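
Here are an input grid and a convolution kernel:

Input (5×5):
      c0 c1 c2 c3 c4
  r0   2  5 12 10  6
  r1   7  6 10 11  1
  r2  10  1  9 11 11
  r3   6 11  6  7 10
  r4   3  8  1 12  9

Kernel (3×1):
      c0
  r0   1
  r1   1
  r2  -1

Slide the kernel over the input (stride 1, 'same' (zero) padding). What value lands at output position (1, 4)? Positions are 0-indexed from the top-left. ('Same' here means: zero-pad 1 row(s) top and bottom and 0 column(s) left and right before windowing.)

-4

The receptive field on the zero-padded input at this output position is [6 / 1 / 11]. Elementwise product with the kernel and sum: 6·1 + 1·1 + 11·-1.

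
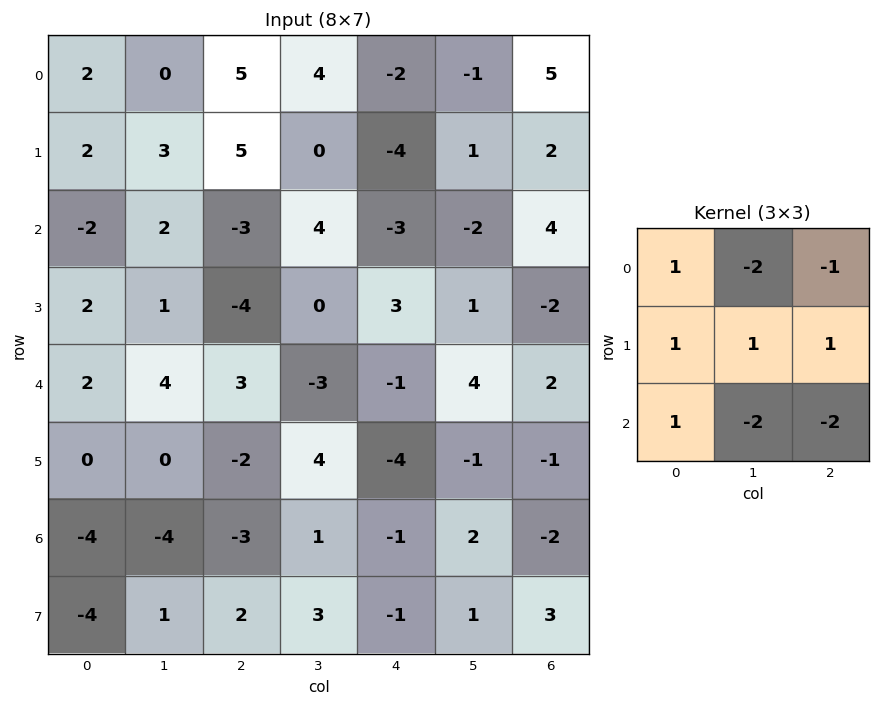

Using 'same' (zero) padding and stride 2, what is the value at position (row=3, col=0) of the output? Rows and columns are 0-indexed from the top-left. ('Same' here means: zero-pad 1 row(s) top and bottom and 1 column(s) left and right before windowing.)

-2

The receptive field on the zero-padded input at this output position is [0 0 0 / 0 -4 -4 / 0 -4 1]. Elementwise product with the kernel and sum: 0·1 + 0·-2 + 0·-1 + 0·1 + -4·1 + -4·1 + 0·1 + -4·-2 + 1·-2.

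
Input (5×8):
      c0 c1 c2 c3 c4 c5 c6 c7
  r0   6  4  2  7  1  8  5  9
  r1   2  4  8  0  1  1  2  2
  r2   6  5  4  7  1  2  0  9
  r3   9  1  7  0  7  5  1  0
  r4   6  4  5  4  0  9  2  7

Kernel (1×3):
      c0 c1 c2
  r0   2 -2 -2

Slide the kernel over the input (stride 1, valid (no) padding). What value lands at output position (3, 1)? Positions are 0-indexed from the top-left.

-12

The receptive field on the input at this output position is [1 7 0]. Elementwise product with the kernel and sum: 1·2 + 7·-2 + 0·-2.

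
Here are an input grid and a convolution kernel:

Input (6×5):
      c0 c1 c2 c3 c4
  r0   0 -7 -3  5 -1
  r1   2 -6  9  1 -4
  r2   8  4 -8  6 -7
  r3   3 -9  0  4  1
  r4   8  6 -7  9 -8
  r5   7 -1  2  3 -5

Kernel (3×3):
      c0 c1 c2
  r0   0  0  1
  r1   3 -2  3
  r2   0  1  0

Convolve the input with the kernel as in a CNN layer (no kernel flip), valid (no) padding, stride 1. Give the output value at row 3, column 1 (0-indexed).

65

The receptive field on the input at this output position is [-9 0 4 / 6 -7 9 / -1 2 3]. Elementwise product with the kernel and sum: 4·1 + 6·3 + -7·-2 + 9·3 + 2·1.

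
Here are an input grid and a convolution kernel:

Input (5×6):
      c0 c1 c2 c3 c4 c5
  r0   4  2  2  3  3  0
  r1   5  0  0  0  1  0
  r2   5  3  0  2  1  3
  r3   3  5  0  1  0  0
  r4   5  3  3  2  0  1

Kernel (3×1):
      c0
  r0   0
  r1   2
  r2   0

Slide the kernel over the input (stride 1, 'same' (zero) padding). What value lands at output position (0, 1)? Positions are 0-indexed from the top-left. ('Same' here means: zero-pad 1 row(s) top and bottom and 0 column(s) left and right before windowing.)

The receptive field on the zero-padded input at this output position is [0 / 2 / 0]. Elementwise product with the kernel and sum: 2·2.

4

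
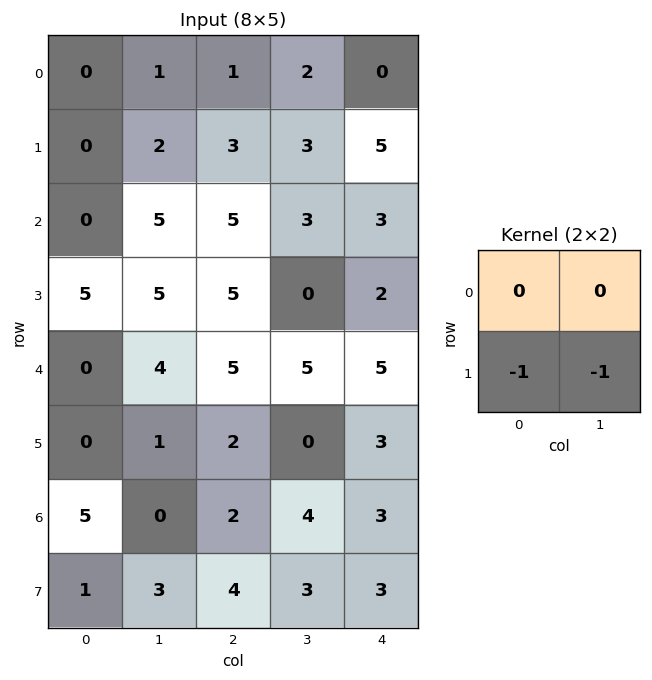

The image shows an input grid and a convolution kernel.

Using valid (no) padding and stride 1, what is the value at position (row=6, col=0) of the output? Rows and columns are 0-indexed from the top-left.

The receptive field on the input at this output position is [5 0 / 1 3]. Elementwise product with the kernel and sum: 1·-1 + 3·-1.

-4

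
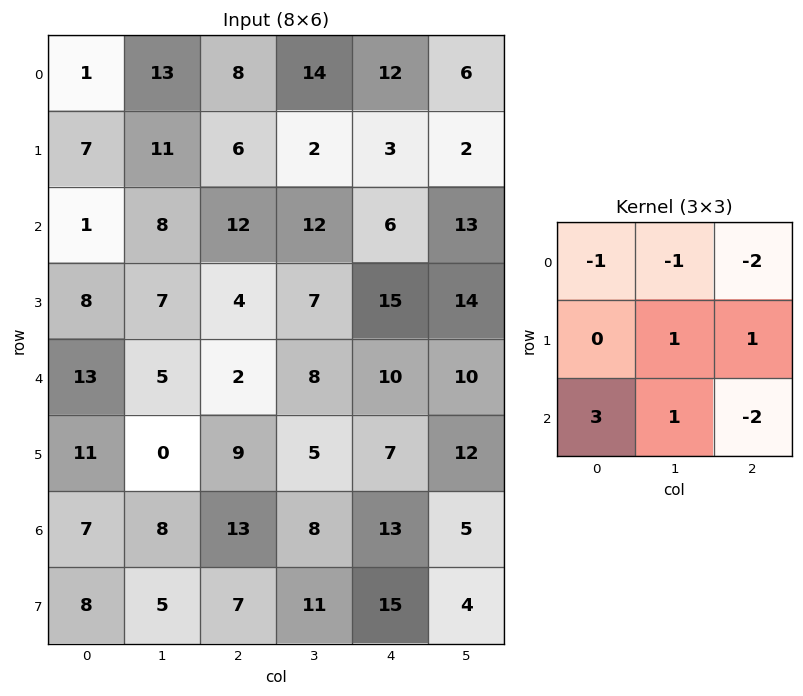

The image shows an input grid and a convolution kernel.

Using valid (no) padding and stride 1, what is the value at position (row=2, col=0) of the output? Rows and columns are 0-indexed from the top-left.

18

The receptive field on the input at this output position is [1 8 12 / 8 7 4 / 13 5 2]. Elementwise product with the kernel and sum: 1·-1 + 8·-1 + 12·-2 + 7·1 + 4·1 + 13·3 + 5·1 + 2·-2.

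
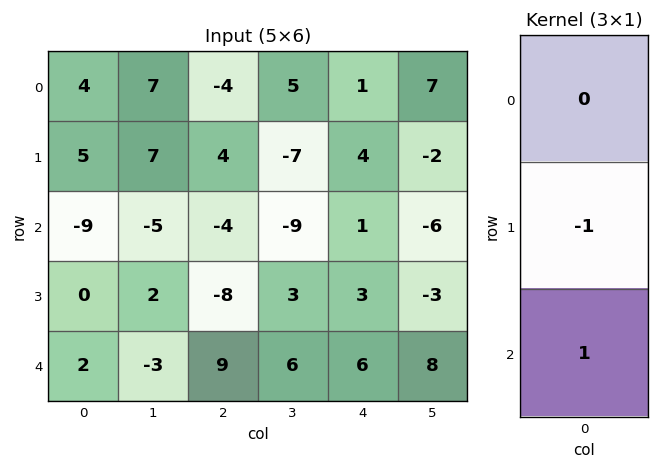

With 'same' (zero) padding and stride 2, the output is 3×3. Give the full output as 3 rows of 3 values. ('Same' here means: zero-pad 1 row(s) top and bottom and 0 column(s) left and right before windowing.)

1 8 3
9 -4 2
-2 -9 -6

Output[0,0]: The receptive field on the zero-padded input at this output position is [0 / 4 / 5]. Elementwise product with the kernel and sum: 4·-1 + 5·1.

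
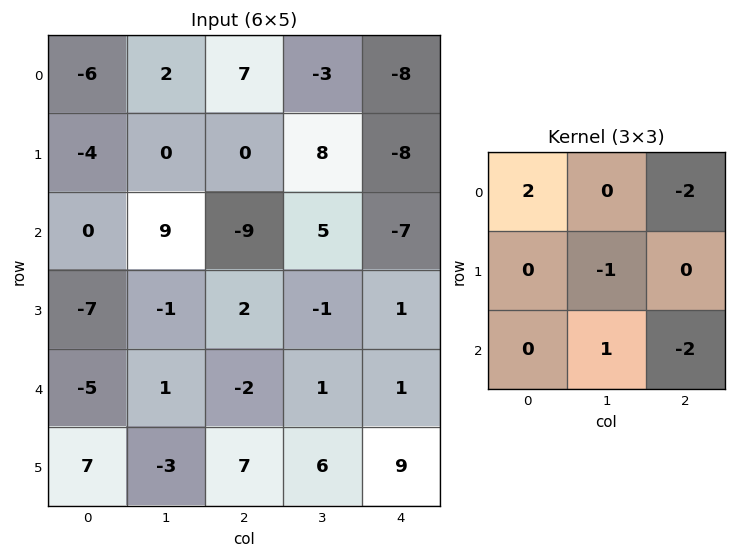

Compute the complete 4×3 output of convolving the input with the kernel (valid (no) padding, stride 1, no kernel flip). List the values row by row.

1 -9 41
-22 -3 8
24 2 -4
-36 -3 -11

Output[0,0]: The receptive field on the input at this output position is [-6 2 7 / -4 0 0 / 0 9 -9]. Elementwise product with the kernel and sum: -6·2 + 7·-2 + 0·-1 + 9·1 + -9·-2.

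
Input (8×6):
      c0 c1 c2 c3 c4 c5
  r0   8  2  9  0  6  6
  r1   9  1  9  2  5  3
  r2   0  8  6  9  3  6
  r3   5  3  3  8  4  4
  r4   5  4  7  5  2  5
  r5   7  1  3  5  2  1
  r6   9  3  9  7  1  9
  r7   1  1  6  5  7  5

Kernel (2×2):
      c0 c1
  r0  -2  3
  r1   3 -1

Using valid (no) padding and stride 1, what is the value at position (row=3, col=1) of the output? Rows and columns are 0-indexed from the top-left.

The receptive field on the input at this output position is [3 3 / 4 7]. Elementwise product with the kernel and sum: 3·-2 + 3·3 + 4·3 + 7·-1.

8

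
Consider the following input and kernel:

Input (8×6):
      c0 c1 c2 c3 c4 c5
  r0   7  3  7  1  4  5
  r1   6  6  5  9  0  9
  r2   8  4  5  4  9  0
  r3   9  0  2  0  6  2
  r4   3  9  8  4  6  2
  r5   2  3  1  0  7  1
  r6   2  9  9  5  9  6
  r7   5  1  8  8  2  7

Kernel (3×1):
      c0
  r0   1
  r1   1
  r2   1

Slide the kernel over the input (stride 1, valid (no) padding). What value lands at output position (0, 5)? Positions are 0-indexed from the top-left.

14

The receptive field on the input at this output position is [5 / 9 / 0]. Elementwise product with the kernel and sum: 5·1 + 9·1 + 0·1.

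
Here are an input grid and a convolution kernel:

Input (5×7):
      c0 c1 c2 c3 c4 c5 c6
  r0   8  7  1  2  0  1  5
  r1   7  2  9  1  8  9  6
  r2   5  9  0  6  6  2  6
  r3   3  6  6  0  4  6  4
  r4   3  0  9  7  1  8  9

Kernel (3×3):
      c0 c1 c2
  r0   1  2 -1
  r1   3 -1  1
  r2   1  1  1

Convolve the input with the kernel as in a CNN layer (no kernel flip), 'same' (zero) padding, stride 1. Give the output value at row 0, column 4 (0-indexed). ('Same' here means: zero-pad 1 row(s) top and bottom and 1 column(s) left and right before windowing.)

The receptive field on the zero-padded input at this output position is [0 0 0 / 2 0 1 / 1 8 9]. Elementwise product with the kernel and sum: 0·1 + 0·2 + 0·-1 + 2·3 + 0·-1 + 1·1 + 1·1 + 8·1 + 9·1.

25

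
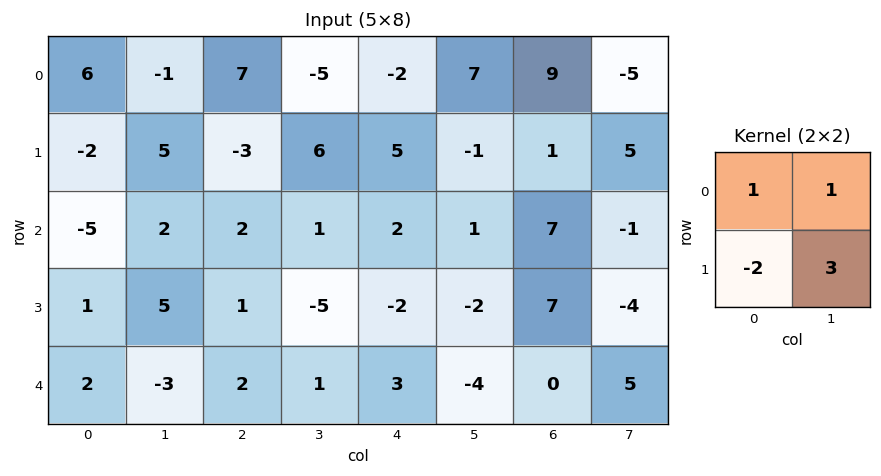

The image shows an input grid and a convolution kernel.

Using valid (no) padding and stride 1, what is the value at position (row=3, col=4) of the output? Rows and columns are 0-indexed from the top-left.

The receptive field on the input at this output position is [-2 -2 / 3 -4]. Elementwise product with the kernel and sum: -2·1 + -2·1 + 3·-2 + -4·3.

-22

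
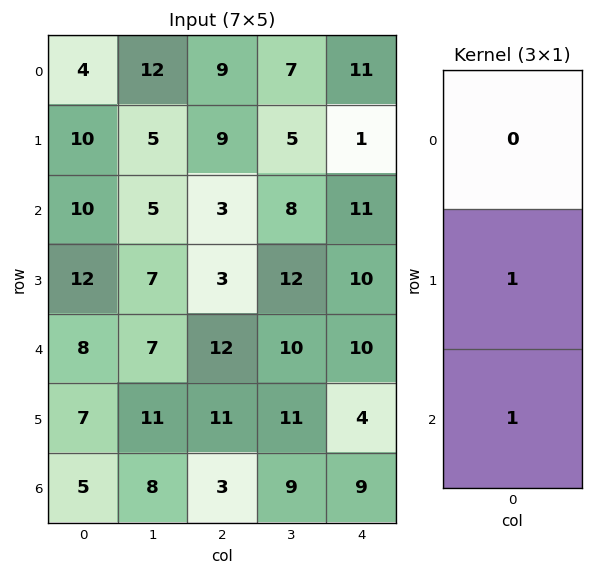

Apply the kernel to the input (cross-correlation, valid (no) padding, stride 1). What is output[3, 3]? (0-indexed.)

21

The receptive field on the input at this output position is [12 / 10 / 11]. Elementwise product with the kernel and sum: 10·1 + 11·1.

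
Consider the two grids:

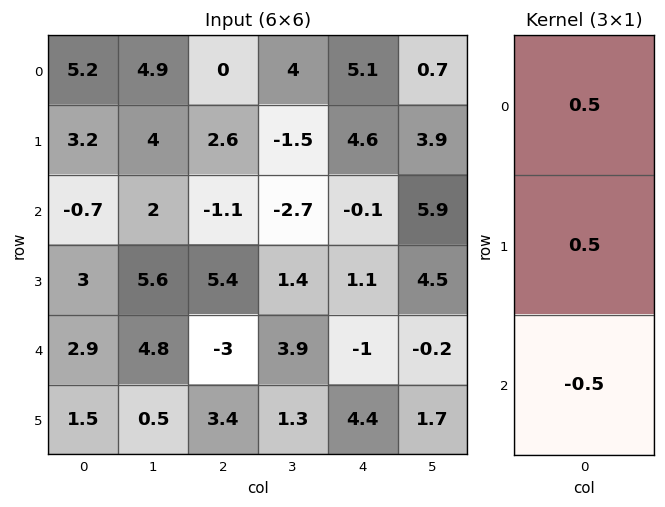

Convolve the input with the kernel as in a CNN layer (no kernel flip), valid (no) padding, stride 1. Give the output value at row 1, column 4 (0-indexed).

The receptive field on the input at this output position is [4.6 / -0.1 / 1.1]. Elementwise product with the kernel and sum: 4.6·0.5 + -0.1·0.5 + 1.1·-0.5.

1.7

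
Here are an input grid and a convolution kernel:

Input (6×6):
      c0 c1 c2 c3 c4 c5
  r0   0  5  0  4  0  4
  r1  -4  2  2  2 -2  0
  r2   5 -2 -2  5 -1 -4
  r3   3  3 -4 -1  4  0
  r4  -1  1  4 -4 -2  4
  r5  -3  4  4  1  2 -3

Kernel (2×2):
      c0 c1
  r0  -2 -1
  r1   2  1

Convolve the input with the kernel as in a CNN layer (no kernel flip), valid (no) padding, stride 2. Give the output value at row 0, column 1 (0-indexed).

The receptive field on the input at this output position is [0 4 / 2 2]. Elementwise product with the kernel and sum: 0·-2 + 4·-1 + 2·2 + 2·1.

2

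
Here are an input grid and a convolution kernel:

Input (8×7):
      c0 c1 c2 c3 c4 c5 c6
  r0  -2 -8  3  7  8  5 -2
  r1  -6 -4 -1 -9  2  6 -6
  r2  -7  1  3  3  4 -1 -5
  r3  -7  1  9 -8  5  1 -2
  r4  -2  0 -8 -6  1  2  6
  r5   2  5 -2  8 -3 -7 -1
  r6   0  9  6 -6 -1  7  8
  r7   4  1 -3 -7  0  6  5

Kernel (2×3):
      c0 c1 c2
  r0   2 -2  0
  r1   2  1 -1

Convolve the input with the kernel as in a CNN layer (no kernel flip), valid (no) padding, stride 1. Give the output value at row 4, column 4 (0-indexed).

The receptive field on the input at this output position is [1 2 6 / -3 -7 -1]. Elementwise product with the kernel and sum: 1·2 + 2·-2 + -3·2 + -7·1 + -1·-1.

-14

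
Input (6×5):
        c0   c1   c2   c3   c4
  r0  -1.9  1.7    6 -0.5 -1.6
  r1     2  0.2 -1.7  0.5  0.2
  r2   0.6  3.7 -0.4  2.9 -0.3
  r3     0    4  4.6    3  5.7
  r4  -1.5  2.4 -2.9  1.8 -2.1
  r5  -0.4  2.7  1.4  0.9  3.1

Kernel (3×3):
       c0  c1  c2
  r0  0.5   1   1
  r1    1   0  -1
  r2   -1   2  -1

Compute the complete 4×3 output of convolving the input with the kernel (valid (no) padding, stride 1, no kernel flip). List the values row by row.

17.65 -1.35 5.5
3.9 1.9 -4.55
8.2 -4.65 9.9
14.4 9.4 7.5

Output[0,0]: The receptive field on the input at this output position is [-1.9 1.7 6 / 2 0.2 -1.7 / 0.6 3.7 -0.4]. Elementwise product with the kernel and sum: -1.9·0.5 + 1.7·1 + 6·1 + 2·1 + -1.7·-1 + 0.6·-1 + 3.7·2 + -0.4·-1.
Output[0,1]: The receptive field on the input at this output position is [1.7 6 -0.5 / 0.2 -1.7 0.5 / 3.7 -0.4 2.9]. Elementwise product with the kernel and sum: 1.7·0.5 + 6·1 + -0.5·1 + 0.2·1 + 0.5·-1 + 3.7·-1 + -0.4·2 + 2.9·-1.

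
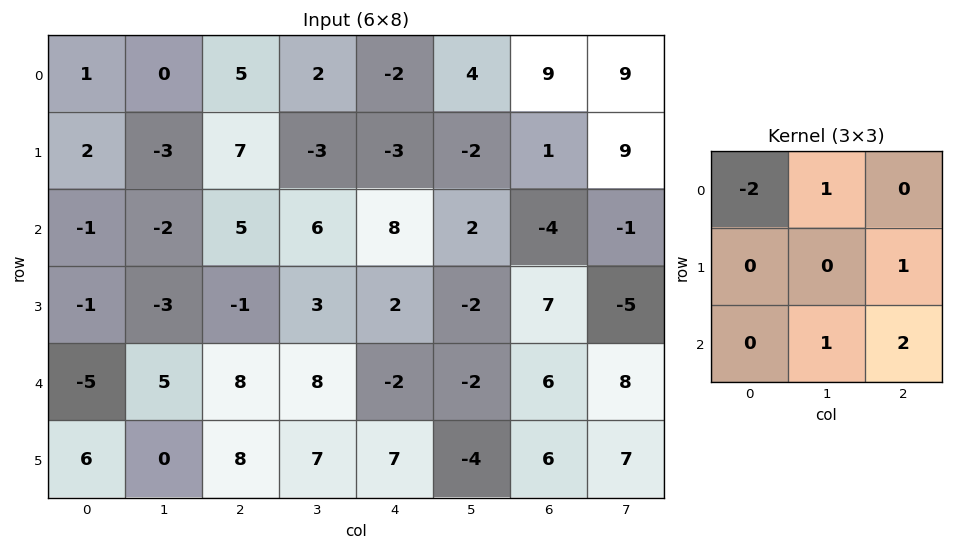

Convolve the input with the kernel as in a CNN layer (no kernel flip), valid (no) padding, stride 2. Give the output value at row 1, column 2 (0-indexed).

3

The receptive field on the input at this output position is [8 2 -4 / 2 -2 7 / -2 -2 6]. Elementwise product with the kernel and sum: 8·-2 + 2·1 + 7·1 + -2·1 + 6·2.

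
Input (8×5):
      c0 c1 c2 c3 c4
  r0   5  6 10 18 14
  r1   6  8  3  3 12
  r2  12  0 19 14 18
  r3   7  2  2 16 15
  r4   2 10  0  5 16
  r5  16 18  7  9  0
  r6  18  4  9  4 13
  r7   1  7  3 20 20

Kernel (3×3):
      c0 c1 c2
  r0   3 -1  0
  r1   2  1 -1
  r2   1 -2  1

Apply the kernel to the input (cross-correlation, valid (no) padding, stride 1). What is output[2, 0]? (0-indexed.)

32

The receptive field on the input at this output position is [12 0 19 / 7 2 2 / 2 10 0]. Elementwise product with the kernel and sum: 12·3 + 0·-1 + 7·2 + 2·1 + 2·-1 + 2·1 + 10·-2 + 0·1.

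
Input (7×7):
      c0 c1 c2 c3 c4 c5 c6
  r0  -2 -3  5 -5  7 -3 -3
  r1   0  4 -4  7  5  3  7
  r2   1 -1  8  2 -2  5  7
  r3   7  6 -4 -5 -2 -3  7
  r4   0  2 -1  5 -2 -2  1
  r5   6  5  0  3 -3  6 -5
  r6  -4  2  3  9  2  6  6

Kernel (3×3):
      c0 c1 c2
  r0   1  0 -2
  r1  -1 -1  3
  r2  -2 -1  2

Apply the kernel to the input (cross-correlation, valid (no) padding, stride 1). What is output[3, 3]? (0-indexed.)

1

The receptive field on the input at this output position is [-5 -2 -3 / 5 -2 -2 / 3 -3 6]. Elementwise product with the kernel and sum: -5·1 + -3·-2 + 5·-1 + -2·-1 + -2·3 + 3·-2 + -3·-1 + 6·2.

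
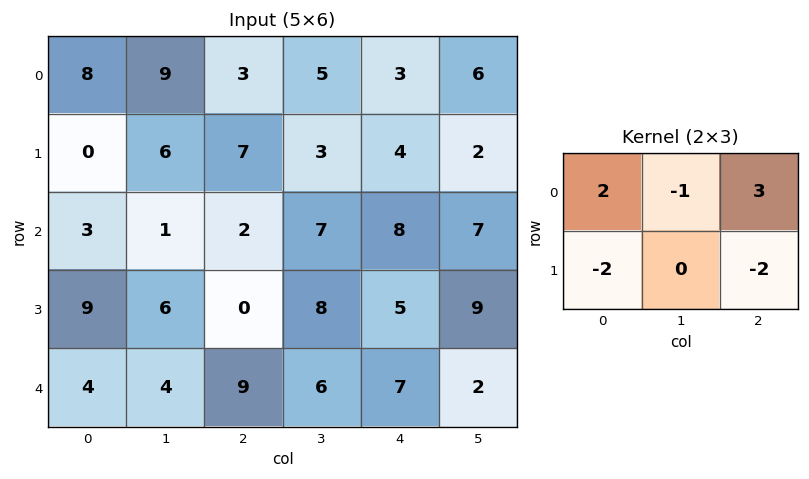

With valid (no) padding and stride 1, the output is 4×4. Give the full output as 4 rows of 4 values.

2 12 -12 15
5 -2 3 -20
-7 -7 11 -7
-14 16 -25 22

Output[0,0]: The receptive field on the input at this output position is [8 9 3 / 0 6 7]. Elementwise product with the kernel and sum: 8·2 + 9·-1 + 3·3 + 0·-2 + 7·-2.
Output[0,1]: The receptive field on the input at this output position is [9 3 5 / 6 7 3]. Elementwise product with the kernel and sum: 9·2 + 3·-1 + 5·3 + 6·-2 + 3·-2.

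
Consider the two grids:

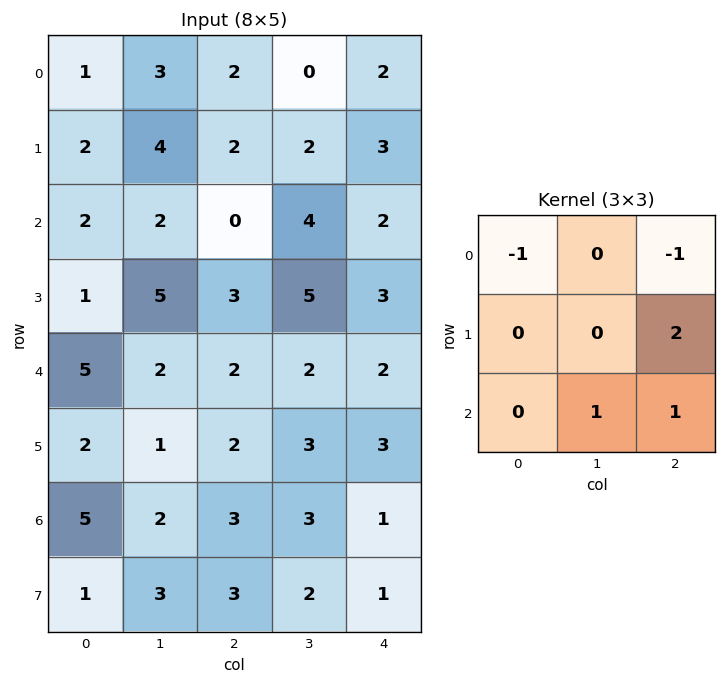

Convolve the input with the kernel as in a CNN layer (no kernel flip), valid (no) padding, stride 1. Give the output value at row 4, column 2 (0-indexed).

6

The receptive field on the input at this output position is [2 2 2 / 2 3 3 / 3 3 1]. Elementwise product with the kernel and sum: 2·-1 + 2·-1 + 3·2 + 3·1 + 1·1.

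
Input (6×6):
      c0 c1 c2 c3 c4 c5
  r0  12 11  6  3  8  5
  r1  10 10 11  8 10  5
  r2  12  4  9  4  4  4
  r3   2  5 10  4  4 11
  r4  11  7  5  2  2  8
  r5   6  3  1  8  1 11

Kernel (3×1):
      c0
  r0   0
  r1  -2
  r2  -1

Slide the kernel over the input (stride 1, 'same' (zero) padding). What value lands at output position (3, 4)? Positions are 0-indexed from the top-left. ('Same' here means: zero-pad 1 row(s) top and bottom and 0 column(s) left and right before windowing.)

The receptive field on the zero-padded input at this output position is [4 / 4 / 2]. Elementwise product with the kernel and sum: 4·-2 + 2·-1.

-10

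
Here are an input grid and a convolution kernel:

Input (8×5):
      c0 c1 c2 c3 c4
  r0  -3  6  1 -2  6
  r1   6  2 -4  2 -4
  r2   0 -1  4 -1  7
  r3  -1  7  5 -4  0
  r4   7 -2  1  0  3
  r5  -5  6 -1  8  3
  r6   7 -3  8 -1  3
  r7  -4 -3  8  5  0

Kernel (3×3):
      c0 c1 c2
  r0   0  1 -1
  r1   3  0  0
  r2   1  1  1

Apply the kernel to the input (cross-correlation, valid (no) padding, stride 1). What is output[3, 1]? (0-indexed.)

The receptive field on the input at this output position is [7 5 -4 / -2 1 0 / 6 -1 8]. Elementwise product with the kernel and sum: 5·1 + -4·-1 + -2·3 + 6·1 + -1·1 + 8·1.

16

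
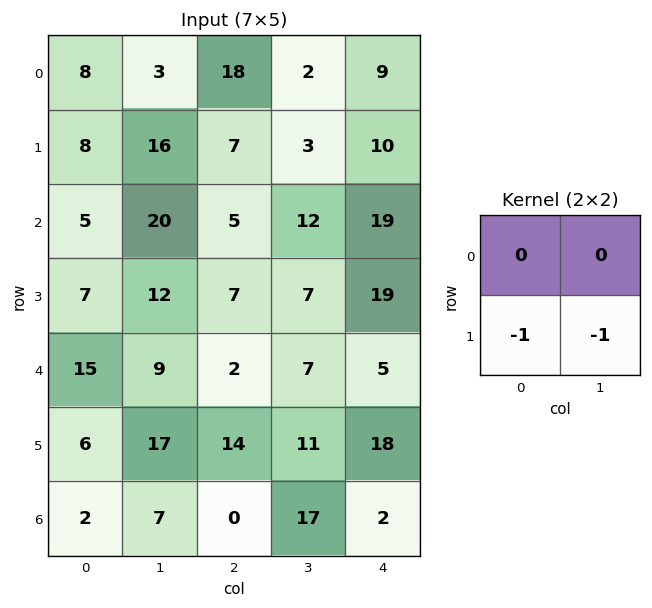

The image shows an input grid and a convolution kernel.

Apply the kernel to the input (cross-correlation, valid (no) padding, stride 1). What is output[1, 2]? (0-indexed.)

-17

The receptive field on the input at this output position is [7 3 / 5 12]. Elementwise product with the kernel and sum: 5·-1 + 12·-1.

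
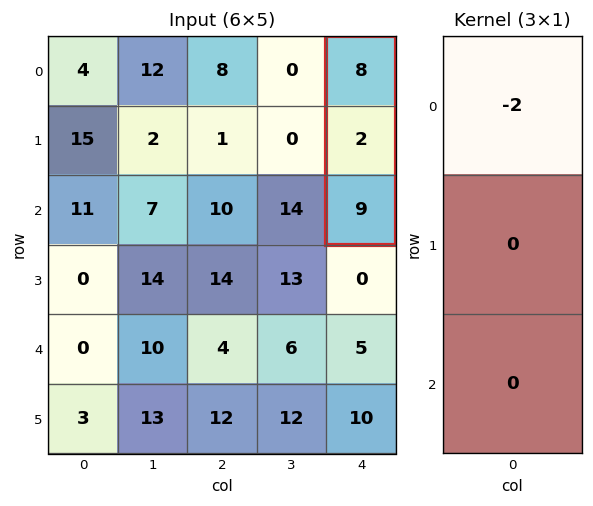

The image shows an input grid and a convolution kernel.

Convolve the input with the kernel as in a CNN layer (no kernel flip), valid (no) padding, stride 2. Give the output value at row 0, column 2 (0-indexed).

The receptive field on the input at this output position is [8 / 2 / 9]. Elementwise product with the kernel and sum: 8·-2.

-16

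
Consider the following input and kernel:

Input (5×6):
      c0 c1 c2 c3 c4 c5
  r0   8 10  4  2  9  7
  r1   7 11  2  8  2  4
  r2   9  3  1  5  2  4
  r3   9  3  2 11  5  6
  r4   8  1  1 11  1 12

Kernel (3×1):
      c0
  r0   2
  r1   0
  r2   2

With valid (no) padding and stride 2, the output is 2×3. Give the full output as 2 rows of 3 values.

34 10 22
34 4 6

Output[0,0]: The receptive field on the input at this output position is [8 / 7 / 9]. Elementwise product with the kernel and sum: 8·2 + 9·2.
Output[0,1]: The receptive field on the input at this output position is [4 / 2 / 1]. Elementwise product with the kernel and sum: 4·2 + 1·2.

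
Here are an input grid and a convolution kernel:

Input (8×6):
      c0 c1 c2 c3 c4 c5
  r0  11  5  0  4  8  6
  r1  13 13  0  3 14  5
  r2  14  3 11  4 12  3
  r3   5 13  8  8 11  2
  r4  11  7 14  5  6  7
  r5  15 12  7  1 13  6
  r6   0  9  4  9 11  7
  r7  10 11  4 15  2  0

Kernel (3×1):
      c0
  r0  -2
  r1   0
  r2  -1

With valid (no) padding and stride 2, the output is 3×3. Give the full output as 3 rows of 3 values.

Output[0,0]: The receptive field on the input at this output position is [11 / 13 / 14]. Elementwise product with the kernel and sum: 11·-2 + 14·-1.
Output[0,1]: The receptive field on the input at this output position is [0 / 0 / 11]. Elementwise product with the kernel and sum: 0·-2 + 11·-1.

-36 -11 -28
-39 -36 -30
-22 -32 -23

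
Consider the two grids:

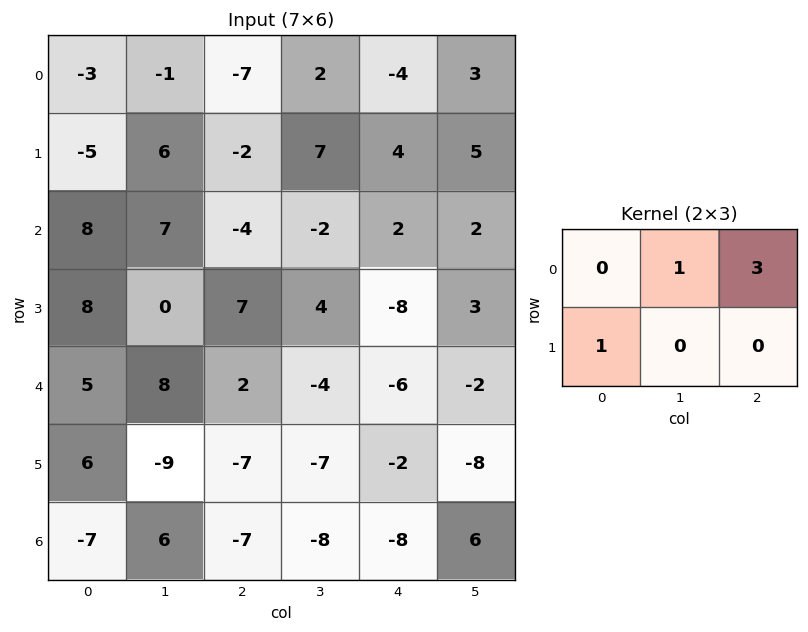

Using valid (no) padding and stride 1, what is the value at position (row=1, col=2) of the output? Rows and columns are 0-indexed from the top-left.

15

The receptive field on the input at this output position is [-2 7 4 / -4 -2 2]. Elementwise product with the kernel and sum: 7·1 + 4·3 + -4·1.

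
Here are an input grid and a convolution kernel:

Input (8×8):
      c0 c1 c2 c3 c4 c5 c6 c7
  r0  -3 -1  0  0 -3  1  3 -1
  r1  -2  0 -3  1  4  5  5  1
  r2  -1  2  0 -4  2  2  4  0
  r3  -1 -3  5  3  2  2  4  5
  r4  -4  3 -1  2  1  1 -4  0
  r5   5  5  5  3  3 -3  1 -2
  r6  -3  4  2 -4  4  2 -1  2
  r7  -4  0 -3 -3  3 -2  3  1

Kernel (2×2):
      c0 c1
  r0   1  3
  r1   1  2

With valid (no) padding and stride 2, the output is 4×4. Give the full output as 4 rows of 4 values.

-8 -1 14 7
-2 -1 14 18
20 16 1 -7
5 -19 9 10

Output[0,0]: The receptive field on the input at this output position is [-3 -1 / -2 0]. Elementwise product with the kernel and sum: -3·1 + -1·3 + -2·1 + 0·2.
Output[0,1]: The receptive field on the input at this output position is [0 0 / -3 1]. Elementwise product with the kernel and sum: 0·1 + 0·3 + -3·1 + 1·2.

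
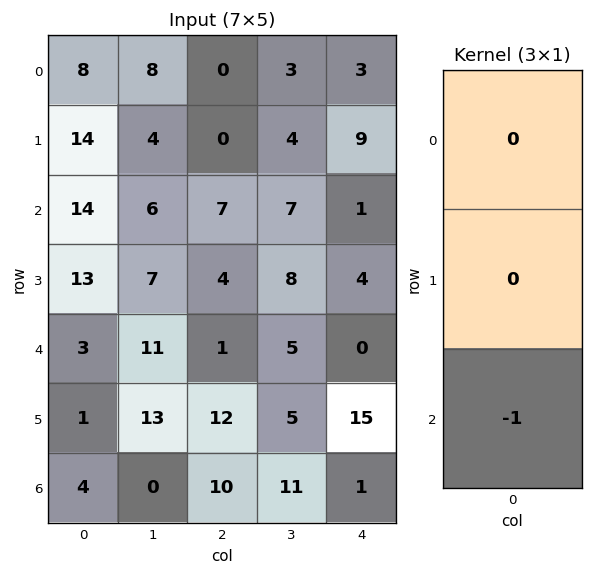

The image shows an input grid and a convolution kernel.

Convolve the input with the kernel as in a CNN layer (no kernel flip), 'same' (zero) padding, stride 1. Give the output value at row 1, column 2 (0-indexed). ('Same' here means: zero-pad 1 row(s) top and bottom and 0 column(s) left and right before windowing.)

-7

The receptive field on the zero-padded input at this output position is [0 / 0 / 7]. Elementwise product with the kernel and sum: 7·-1.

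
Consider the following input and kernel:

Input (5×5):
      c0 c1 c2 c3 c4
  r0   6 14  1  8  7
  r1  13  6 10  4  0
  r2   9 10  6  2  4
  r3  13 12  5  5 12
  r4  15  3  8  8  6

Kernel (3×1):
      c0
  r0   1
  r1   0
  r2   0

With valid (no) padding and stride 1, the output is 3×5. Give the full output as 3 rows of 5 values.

6 14 1 8 7
13 6 10 4 0
9 10 6 2 4

Output[0,0]: The receptive field on the input at this output position is [6 / 13 / 9]. Elementwise product with the kernel and sum: 6·1.
Output[0,1]: The receptive field on the input at this output position is [14 / 6 / 10]. Elementwise product with the kernel and sum: 14·1.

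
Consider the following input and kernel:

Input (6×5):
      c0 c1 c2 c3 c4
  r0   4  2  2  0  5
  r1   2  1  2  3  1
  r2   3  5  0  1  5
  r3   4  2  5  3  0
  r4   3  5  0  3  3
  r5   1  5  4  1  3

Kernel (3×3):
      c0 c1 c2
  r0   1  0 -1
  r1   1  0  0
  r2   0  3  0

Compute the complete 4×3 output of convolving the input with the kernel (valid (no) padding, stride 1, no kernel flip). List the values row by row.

19 3 2
9 18 10
22 6 9
17 16 8

Output[0,0]: The receptive field on the input at this output position is [4 2 2 / 2 1 2 / 3 5 0]. Elementwise product with the kernel and sum: 4·1 + 2·-1 + 2·1 + 5·3.
Output[0,1]: The receptive field on the input at this output position is [2 2 0 / 1 2 3 / 5 0 1]. Elementwise product with the kernel and sum: 2·1 + 0·-1 + 1·1 + 0·3.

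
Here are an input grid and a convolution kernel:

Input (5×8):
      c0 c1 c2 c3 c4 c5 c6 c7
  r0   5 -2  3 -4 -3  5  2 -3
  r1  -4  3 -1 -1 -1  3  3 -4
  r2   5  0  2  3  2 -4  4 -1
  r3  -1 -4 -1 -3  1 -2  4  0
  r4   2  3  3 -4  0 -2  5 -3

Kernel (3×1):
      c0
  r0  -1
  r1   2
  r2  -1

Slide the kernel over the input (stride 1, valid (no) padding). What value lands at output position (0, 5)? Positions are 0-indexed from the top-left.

5

The receptive field on the input at this output position is [5 / 3 / -4]. Elementwise product with the kernel and sum: 5·-1 + 3·2 + -4·-1.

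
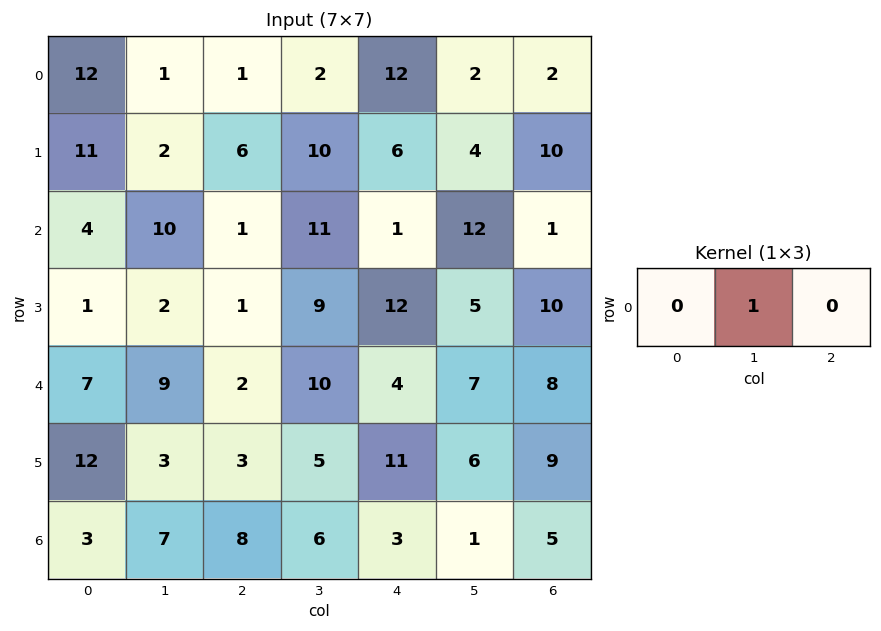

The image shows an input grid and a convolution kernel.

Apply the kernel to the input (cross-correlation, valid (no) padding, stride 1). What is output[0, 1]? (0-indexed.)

The receptive field on the input at this output position is [1 1 2]. Elementwise product with the kernel and sum: 1·1.

1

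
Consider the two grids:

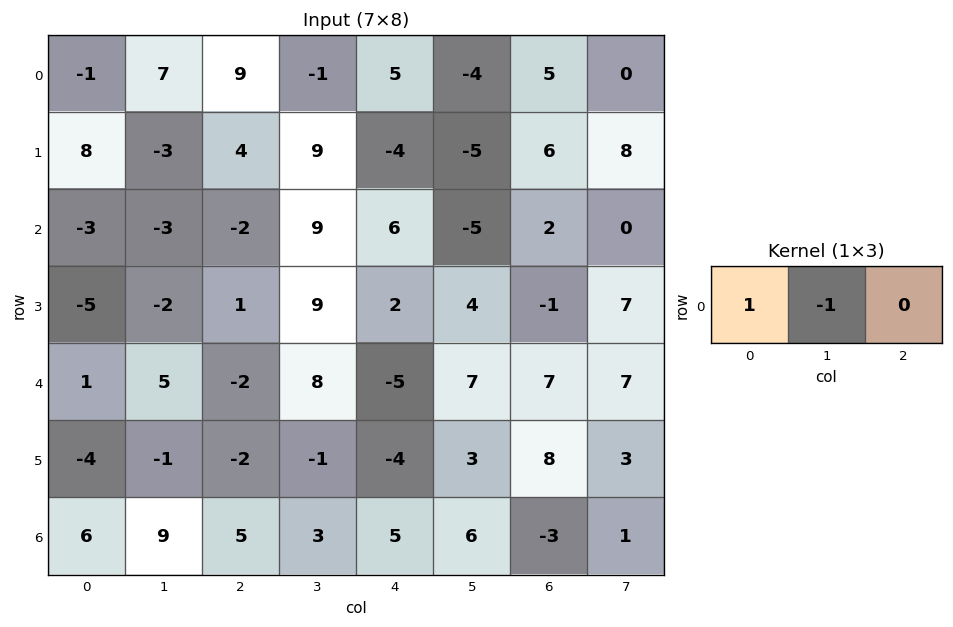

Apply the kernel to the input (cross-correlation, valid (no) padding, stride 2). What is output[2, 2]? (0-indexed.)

-12

The receptive field on the input at this output position is [-5 7 7]. Elementwise product with the kernel and sum: -5·1 + 7·-1.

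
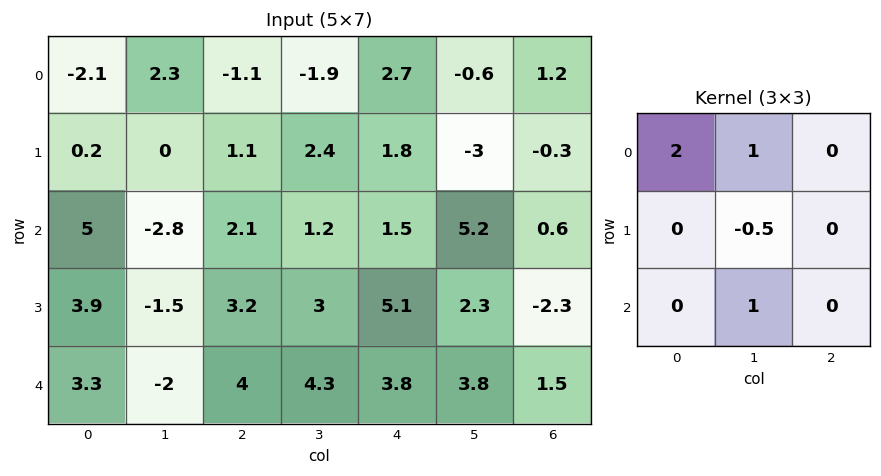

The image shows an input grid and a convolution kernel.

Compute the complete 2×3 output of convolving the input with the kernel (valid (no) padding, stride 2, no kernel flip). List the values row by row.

-4.7 -4.1 11.5
5.95 8.2 10.85

Output[0,0]: The receptive field on the input at this output position is [-2.1 2.3 -1.1 / 0.2 0 1.1 / 5 -2.8 2.1]. Elementwise product with the kernel and sum: -2.1·2 + 2.3·1 + 0·-0.5 + -2.8·1.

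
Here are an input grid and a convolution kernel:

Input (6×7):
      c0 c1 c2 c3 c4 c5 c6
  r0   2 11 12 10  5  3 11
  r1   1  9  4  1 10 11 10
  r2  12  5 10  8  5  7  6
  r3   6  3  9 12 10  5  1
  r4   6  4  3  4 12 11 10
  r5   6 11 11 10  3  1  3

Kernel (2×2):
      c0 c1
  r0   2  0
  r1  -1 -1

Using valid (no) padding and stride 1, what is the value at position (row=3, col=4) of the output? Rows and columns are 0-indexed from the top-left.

The receptive field on the input at this output position is [10 5 / 12 11]. Elementwise product with the kernel and sum: 10·2 + 12·-1 + 11·-1.

-3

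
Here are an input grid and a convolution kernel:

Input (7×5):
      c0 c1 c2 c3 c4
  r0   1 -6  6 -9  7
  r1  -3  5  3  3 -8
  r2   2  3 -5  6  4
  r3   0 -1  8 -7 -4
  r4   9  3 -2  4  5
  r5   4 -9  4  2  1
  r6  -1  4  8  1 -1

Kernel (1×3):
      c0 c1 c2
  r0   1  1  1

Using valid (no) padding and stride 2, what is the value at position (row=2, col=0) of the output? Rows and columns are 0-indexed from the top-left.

The receptive field on the input at this output position is [9 3 -2]. Elementwise product with the kernel and sum: 9·1 + 3·1 + -2·1.

10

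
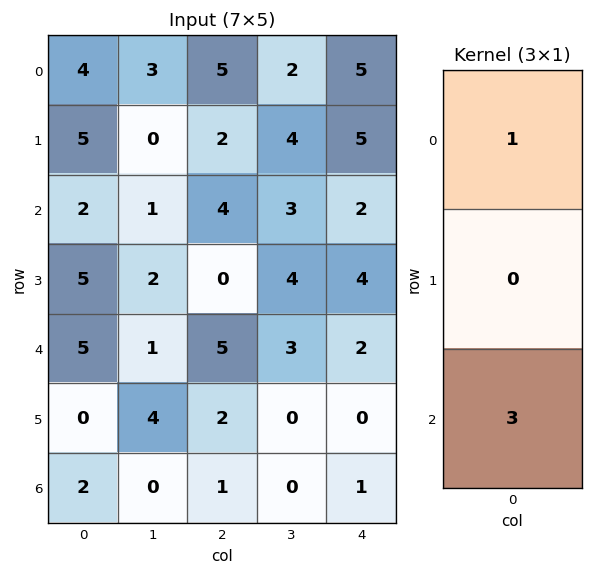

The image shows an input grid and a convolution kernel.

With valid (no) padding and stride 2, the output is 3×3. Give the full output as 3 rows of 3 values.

10 17 11
17 19 8
11 8 5

Output[0,0]: The receptive field on the input at this output position is [4 / 5 / 2]. Elementwise product with the kernel and sum: 4·1 + 2·3.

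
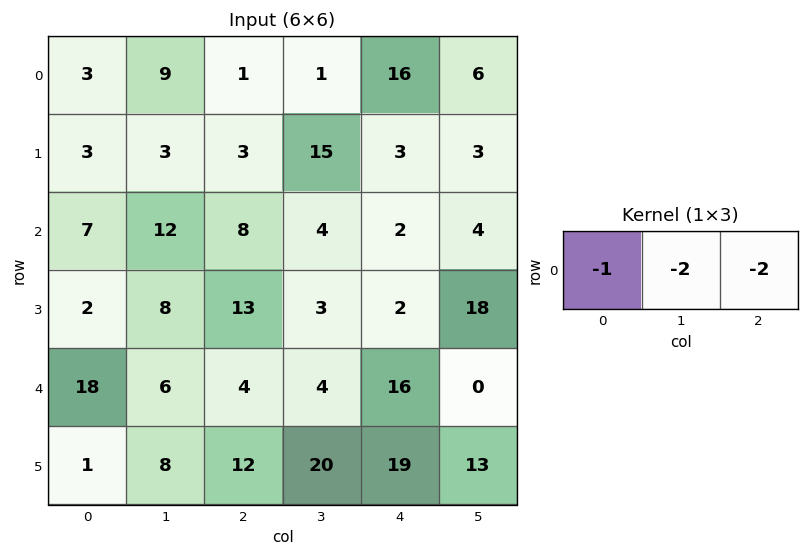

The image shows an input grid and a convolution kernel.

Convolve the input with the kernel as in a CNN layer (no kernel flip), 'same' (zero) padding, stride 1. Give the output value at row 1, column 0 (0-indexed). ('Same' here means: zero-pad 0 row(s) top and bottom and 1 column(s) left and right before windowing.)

The receptive field on the zero-padded input at this output position is [0 3 3]. Elementwise product with the kernel and sum: 0·-1 + 3·-2 + 3·-2.

-12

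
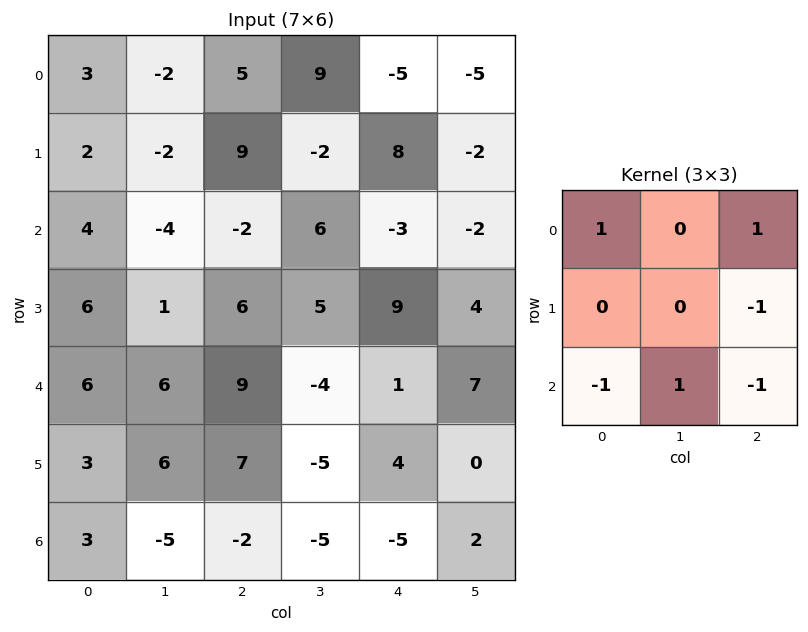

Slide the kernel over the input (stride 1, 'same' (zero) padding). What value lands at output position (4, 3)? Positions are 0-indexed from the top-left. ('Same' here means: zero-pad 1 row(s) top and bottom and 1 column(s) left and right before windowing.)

The receptive field on the zero-padded input at this output position is [6 5 9 / 9 -4 1 / 7 -5 4]. Elementwise product with the kernel and sum: 6·1 + 9·1 + 1·-1 + 7·-1 + -5·1 + 4·-1.

-2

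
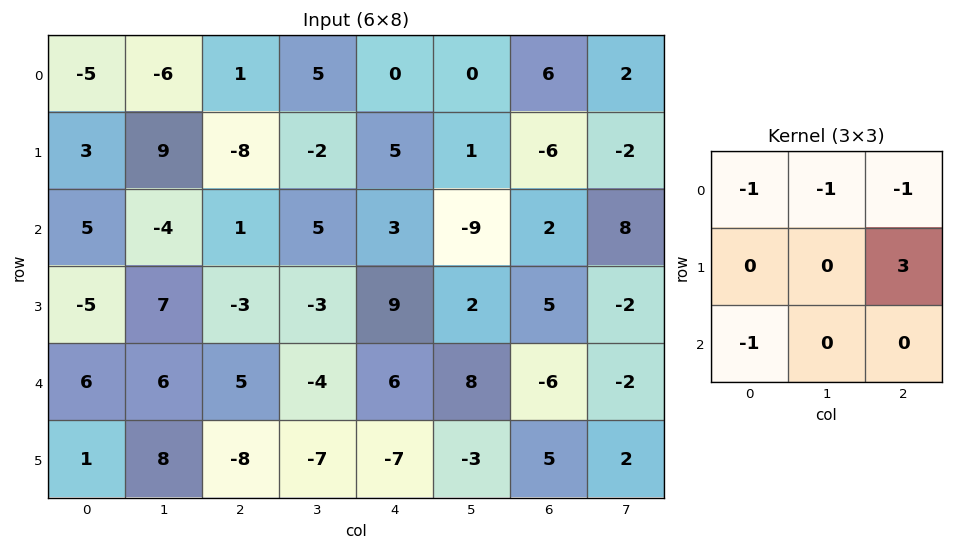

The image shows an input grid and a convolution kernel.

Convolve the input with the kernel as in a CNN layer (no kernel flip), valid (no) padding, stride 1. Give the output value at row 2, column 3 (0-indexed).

The receptive field on the input at this output position is [5 3 -9 / -3 9 2 / -4 6 8]. Elementwise product with the kernel and sum: 5·-1 + 3·-1 + -9·-1 + 2·3 + -4·-1.

11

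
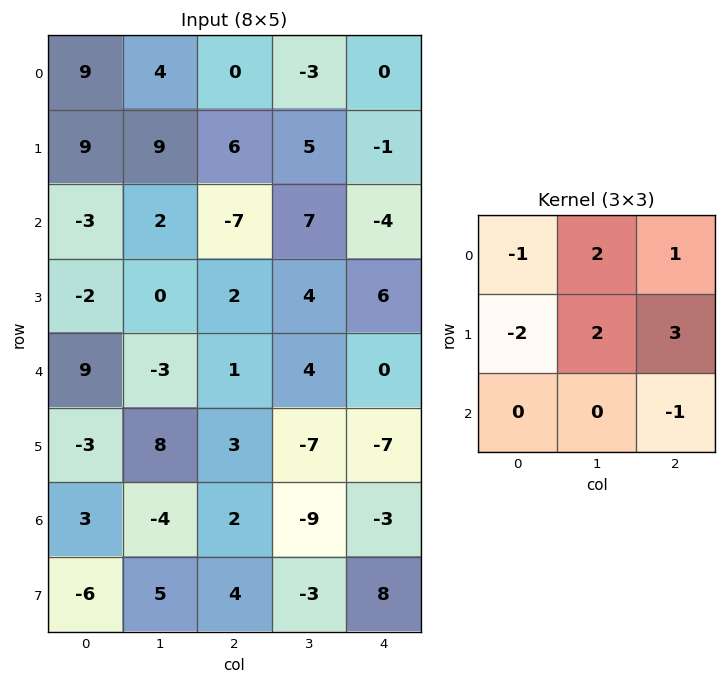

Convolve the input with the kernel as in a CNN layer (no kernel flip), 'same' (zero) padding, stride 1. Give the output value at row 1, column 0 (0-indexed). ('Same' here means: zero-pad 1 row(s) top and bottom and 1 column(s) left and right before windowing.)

65

The receptive field on the zero-padded input at this output position is [0 9 4 / 0 9 9 / 0 -3 2]. Elementwise product with the kernel and sum: 0·-1 + 9·2 + 4·1 + 0·-2 + 9·2 + 9·3 + 2·-1.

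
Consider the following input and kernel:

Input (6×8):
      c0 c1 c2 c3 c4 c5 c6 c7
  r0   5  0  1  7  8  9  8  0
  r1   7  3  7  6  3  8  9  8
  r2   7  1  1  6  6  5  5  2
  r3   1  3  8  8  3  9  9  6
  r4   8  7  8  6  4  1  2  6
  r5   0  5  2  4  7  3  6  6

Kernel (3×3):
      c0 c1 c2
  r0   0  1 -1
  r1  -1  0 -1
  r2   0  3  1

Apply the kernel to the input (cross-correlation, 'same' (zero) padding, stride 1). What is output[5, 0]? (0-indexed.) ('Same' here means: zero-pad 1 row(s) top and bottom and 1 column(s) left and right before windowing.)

The receptive field on the zero-padded input at this output position is [0 8 7 / 0 0 5 / 0 0 0]. Elementwise product with the kernel and sum: 8·1 + 7·-1 + 0·-1 + 5·-1 + 0·3 + 0·1.

-4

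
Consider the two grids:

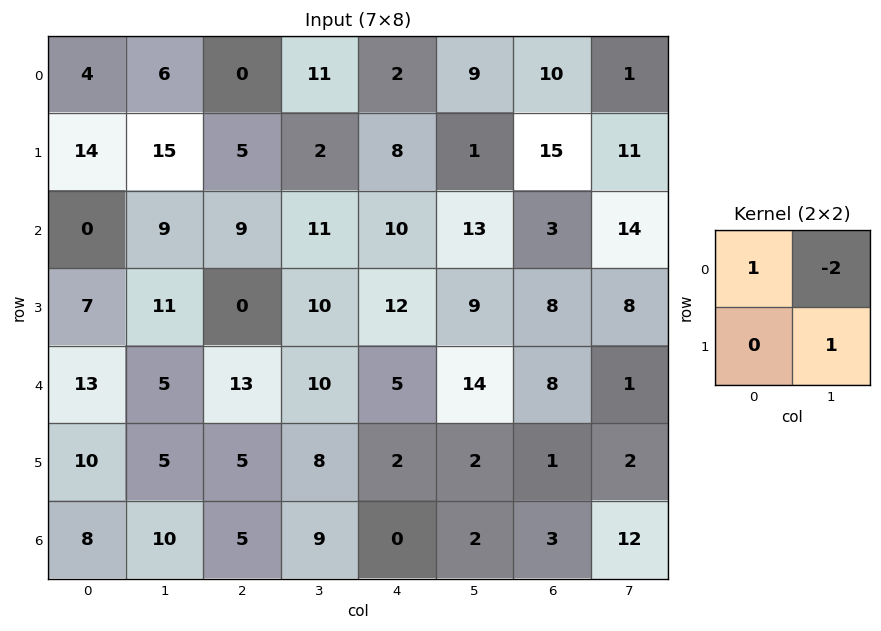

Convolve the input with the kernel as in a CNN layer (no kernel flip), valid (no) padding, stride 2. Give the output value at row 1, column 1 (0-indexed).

-3

The receptive field on the input at this output position is [9 11 / 0 10]. Elementwise product with the kernel and sum: 9·1 + 11·-2 + 10·1.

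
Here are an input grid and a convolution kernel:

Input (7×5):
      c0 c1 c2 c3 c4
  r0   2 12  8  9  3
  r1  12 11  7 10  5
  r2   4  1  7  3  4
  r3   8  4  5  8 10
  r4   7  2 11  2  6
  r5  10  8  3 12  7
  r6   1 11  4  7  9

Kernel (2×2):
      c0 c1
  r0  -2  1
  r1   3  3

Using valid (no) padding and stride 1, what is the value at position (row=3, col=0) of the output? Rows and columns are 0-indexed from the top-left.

15

The receptive field on the input at this output position is [8 4 / 7 2]. Elementwise product with the kernel and sum: 8·-2 + 4·1 + 7·3 + 2·3.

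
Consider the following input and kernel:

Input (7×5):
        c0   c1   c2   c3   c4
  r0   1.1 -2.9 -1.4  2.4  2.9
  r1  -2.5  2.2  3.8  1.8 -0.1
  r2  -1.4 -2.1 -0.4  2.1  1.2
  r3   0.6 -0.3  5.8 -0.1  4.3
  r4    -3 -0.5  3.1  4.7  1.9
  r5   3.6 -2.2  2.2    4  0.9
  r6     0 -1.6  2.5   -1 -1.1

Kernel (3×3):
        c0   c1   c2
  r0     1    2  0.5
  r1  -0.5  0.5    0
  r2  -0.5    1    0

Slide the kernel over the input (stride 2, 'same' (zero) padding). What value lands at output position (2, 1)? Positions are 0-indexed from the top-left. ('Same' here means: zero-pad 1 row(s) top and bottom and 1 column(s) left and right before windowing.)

16.35

The receptive field on the zero-padded input at this output position is [-0.3 5.8 -0.1 / -0.5 3.1 4.7 / -2.2 2.2 4]. Elementwise product with the kernel and sum: -0.3·1 + 5.8·2 + -0.1·0.5 + -0.5·-0.5 + 3.1·0.5 + -2.2·-0.5 + 2.2·1.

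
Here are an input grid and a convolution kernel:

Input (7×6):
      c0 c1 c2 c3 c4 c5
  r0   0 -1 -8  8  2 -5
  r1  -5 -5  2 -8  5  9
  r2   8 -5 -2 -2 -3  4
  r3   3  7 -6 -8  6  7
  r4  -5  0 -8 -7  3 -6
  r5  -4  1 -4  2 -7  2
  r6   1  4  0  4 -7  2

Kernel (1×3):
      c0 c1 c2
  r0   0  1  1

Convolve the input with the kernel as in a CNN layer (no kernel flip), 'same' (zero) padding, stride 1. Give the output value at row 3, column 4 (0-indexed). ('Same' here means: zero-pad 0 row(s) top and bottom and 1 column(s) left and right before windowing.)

13

The receptive field on the zero-padded input at this output position is [-8 6 7]. Elementwise product with the kernel and sum: 6·1 + 7·1.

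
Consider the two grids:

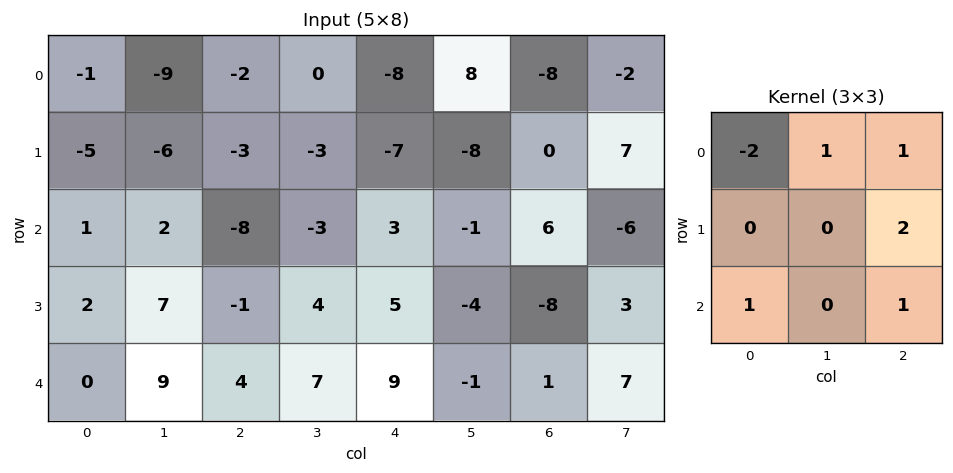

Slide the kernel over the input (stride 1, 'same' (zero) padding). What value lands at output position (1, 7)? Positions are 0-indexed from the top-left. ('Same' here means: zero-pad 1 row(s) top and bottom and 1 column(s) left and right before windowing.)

The receptive field on the zero-padded input at this output position is [-8 -2 0 / 0 7 0 / 6 -6 0]. Elementwise product with the kernel and sum: -8·-2 + -2·1 + 0·1 + 0·2 + 6·1 + 0·1.

20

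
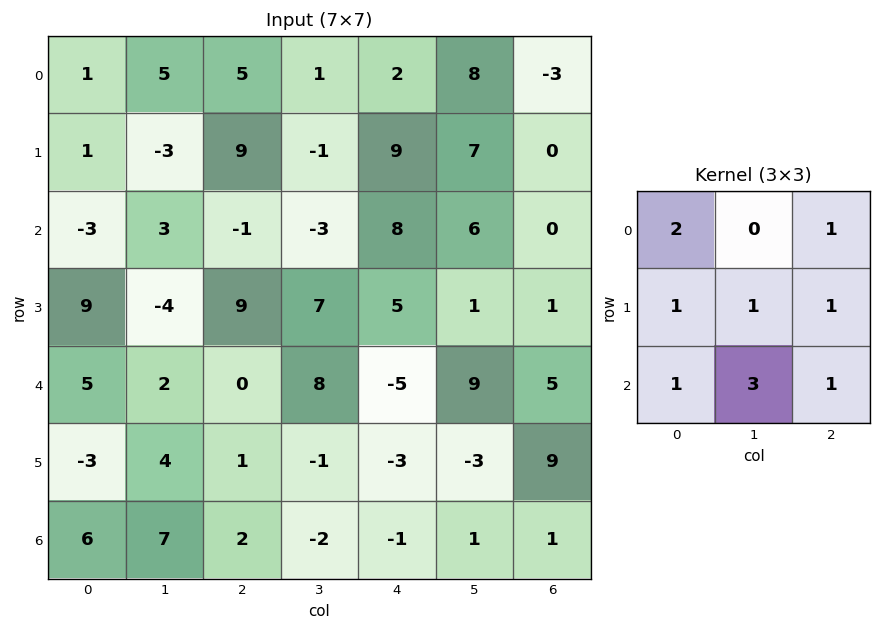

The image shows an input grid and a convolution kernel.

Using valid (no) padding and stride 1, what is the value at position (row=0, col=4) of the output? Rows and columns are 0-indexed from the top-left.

43

The receptive field on the input at this output position is [2 8 -3 / 9 7 0 / 8 6 0]. Elementwise product with the kernel and sum: 2·2 + -3·1 + 9·1 + 7·1 + 0·1 + 8·1 + 6·3 + 0·1.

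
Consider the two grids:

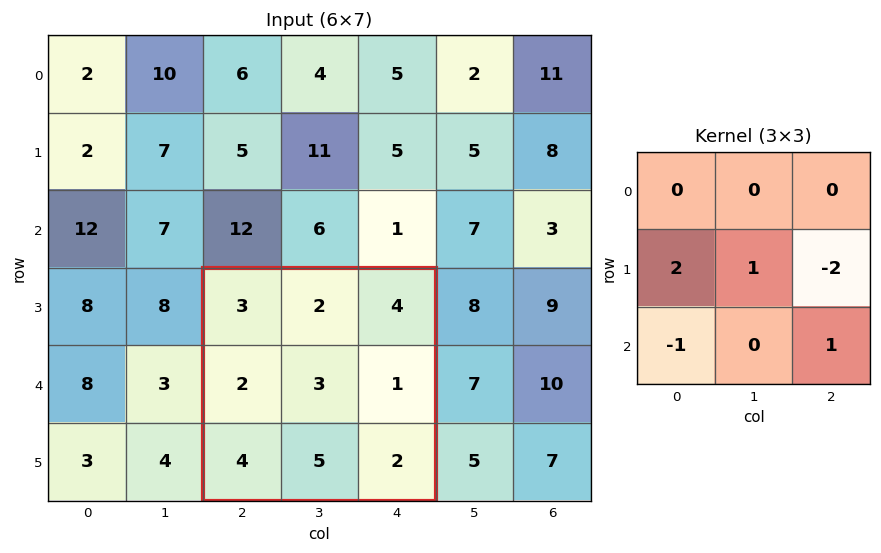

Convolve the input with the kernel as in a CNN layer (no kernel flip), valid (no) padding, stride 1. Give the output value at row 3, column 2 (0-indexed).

3

The receptive field on the input at this output position is [3 2 4 / 2 3 1 / 4 5 2]. Elementwise product with the kernel and sum: 2·2 + 3·1 + 1·-2 + 4·-1 + 2·1.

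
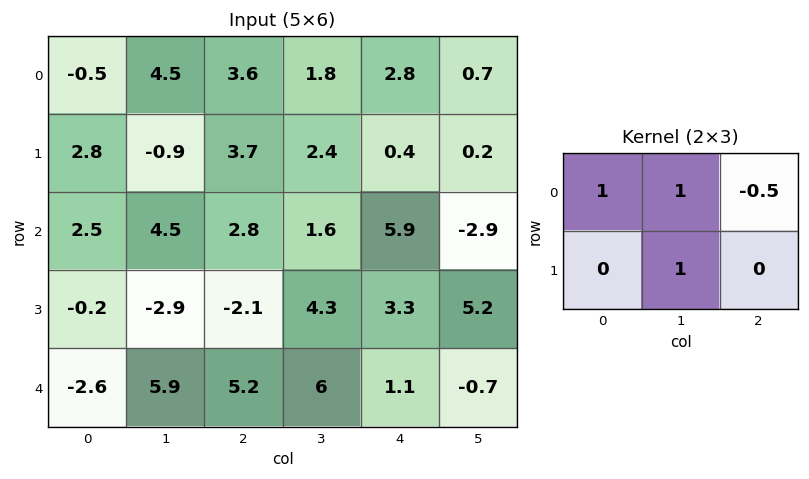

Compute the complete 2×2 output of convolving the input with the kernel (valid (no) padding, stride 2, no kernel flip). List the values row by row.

Output[0,0]: The receptive field on the input at this output position is [-0.5 4.5 3.6 / 2.8 -0.9 3.7]. Elementwise product with the kernel and sum: -0.5·1 + 4.5·1 + 3.6·-0.5 + -0.9·1.

1.3 6.4
2.7 5.75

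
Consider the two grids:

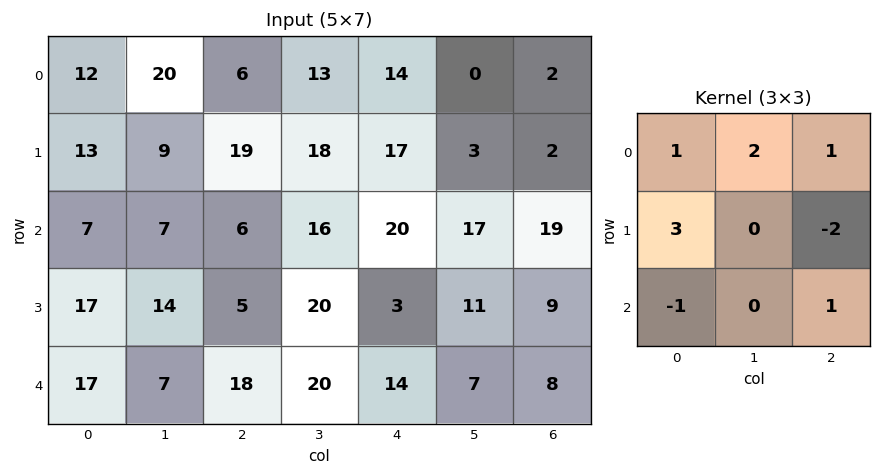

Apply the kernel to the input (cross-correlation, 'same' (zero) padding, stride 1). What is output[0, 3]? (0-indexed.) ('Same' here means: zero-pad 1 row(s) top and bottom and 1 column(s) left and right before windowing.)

-12

The receptive field on the zero-padded input at this output position is [0 0 0 / 6 13 14 / 19 18 17]. Elementwise product with the kernel and sum: 0·1 + 0·2 + 0·1 + 6·3 + 14·-2 + 19·-1 + 17·1.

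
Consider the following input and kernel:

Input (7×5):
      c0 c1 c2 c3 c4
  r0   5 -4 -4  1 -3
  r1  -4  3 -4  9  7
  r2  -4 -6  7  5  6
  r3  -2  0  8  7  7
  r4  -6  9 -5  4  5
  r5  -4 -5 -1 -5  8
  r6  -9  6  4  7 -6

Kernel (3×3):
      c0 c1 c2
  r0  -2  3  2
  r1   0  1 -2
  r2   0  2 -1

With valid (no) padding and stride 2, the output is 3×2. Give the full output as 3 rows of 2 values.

Output[0,0]: The receptive field on the input at this output position is [5 -4 -4 / -4 3 -4 / -4 -6 7]. Elementwise product with the kernel and sum: 5·-2 + -4·3 + -4·2 + 3·1 + -4·-2 + -6·2 + 7·-1.

-38 4
11 9
34 31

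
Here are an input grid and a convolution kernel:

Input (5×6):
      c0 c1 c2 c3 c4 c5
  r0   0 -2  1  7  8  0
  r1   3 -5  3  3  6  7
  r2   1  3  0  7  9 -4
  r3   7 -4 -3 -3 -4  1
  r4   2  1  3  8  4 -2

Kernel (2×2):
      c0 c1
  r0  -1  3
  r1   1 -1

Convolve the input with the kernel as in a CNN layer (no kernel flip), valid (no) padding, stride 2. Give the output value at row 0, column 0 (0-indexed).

2

The receptive field on the input at this output position is [0 -2 / 3 -5]. Elementwise product with the kernel and sum: 0·-1 + -2·3 + 3·1 + -5·-1.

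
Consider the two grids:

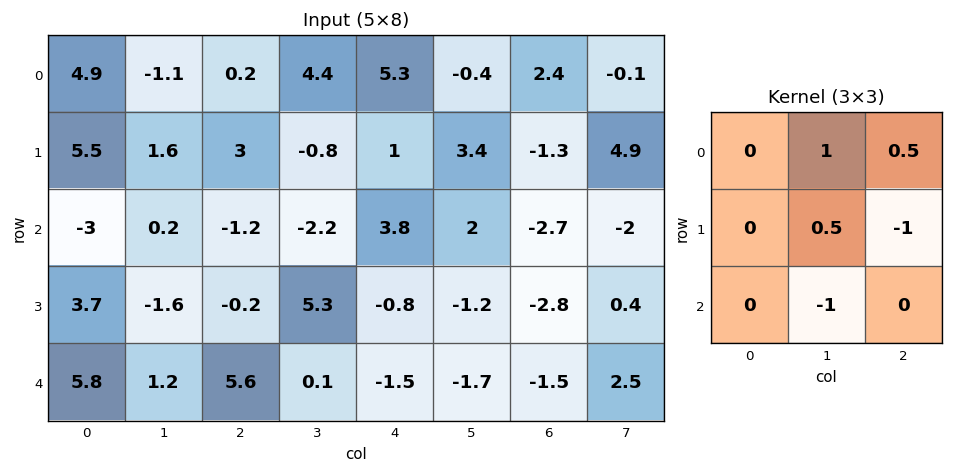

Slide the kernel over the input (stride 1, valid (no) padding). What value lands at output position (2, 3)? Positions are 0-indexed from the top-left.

The receptive field on the input at this output position is [-2.2 3.8 2 / 5.3 -0.8 -1.2 / 0.1 -1.5 -1.7]. Elementwise product with the kernel and sum: 3.8·1 + 2·0.5 + -0.8·0.5 + -1.2·-1 + -1.5·-1.

7.1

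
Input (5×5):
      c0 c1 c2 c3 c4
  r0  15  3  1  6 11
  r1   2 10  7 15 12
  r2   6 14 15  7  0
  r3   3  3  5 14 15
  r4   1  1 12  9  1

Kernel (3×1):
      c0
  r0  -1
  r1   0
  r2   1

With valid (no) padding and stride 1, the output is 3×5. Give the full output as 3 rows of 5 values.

-9 11 14 1 -11
1 -7 -2 -1 3
-5 -13 -3 2 1

Output[0,0]: The receptive field on the input at this output position is [15 / 2 / 6]. Elementwise product with the kernel and sum: 15·-1 + 6·1.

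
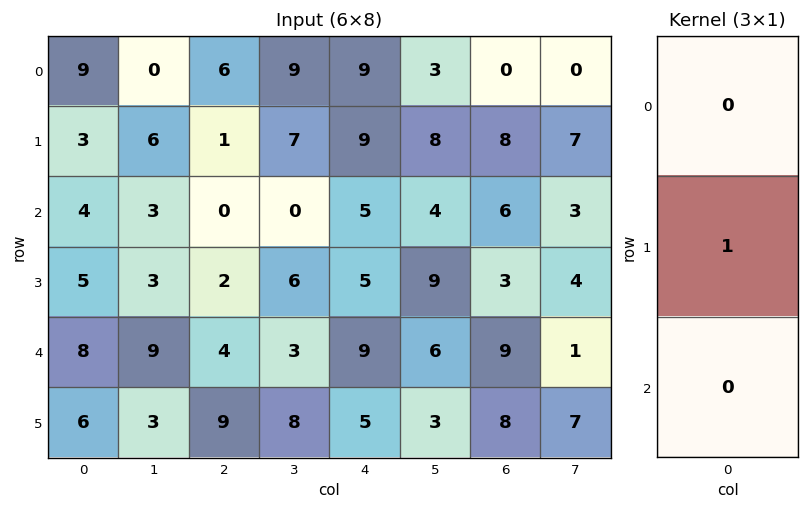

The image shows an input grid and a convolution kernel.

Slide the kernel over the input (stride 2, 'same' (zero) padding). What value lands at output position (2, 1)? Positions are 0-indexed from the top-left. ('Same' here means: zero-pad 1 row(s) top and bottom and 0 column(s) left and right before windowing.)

The receptive field on the zero-padded input at this output position is [2 / 4 / 9]. Elementwise product with the kernel and sum: 4·1.

4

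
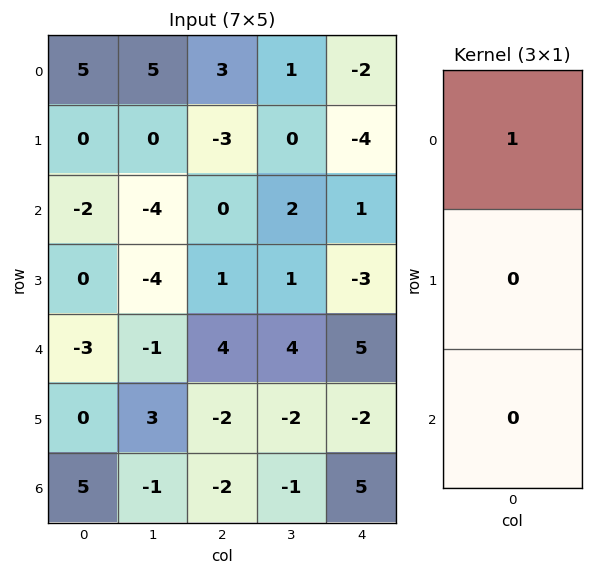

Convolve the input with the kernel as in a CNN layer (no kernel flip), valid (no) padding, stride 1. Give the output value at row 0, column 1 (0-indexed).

5

The receptive field on the input at this output position is [5 / 0 / -4]. Elementwise product with the kernel and sum: 5·1.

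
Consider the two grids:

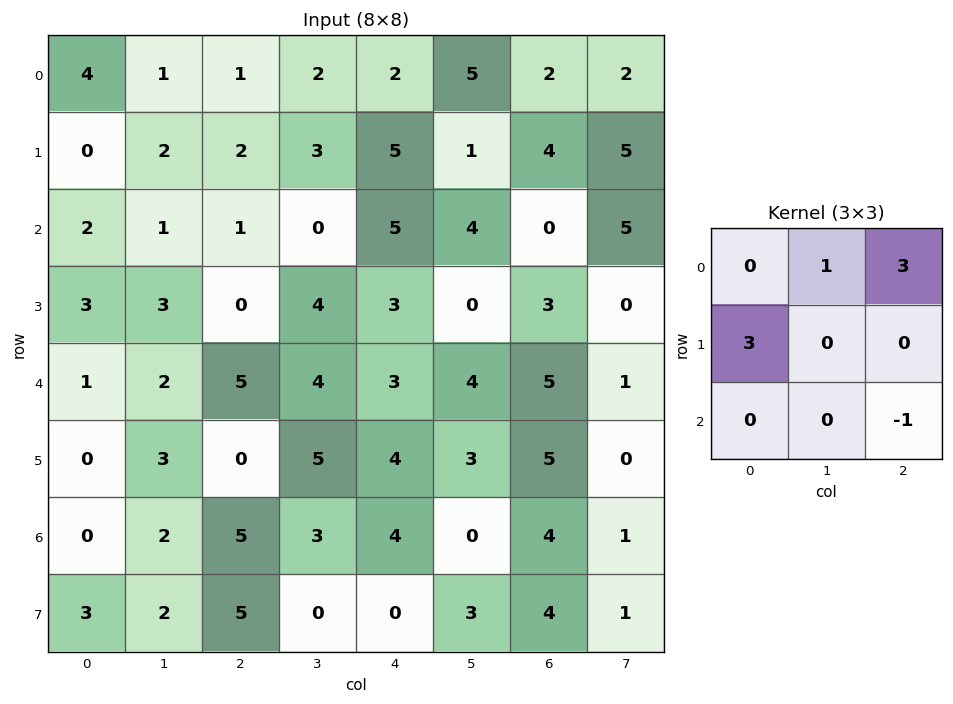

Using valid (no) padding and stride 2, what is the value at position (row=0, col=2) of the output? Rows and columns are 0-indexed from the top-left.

The receptive field on the input at this output position is [2 5 2 / 5 1 4 / 5 4 0]. Elementwise product with the kernel and sum: 5·1 + 2·3 + 5·3 + 0·-1.

26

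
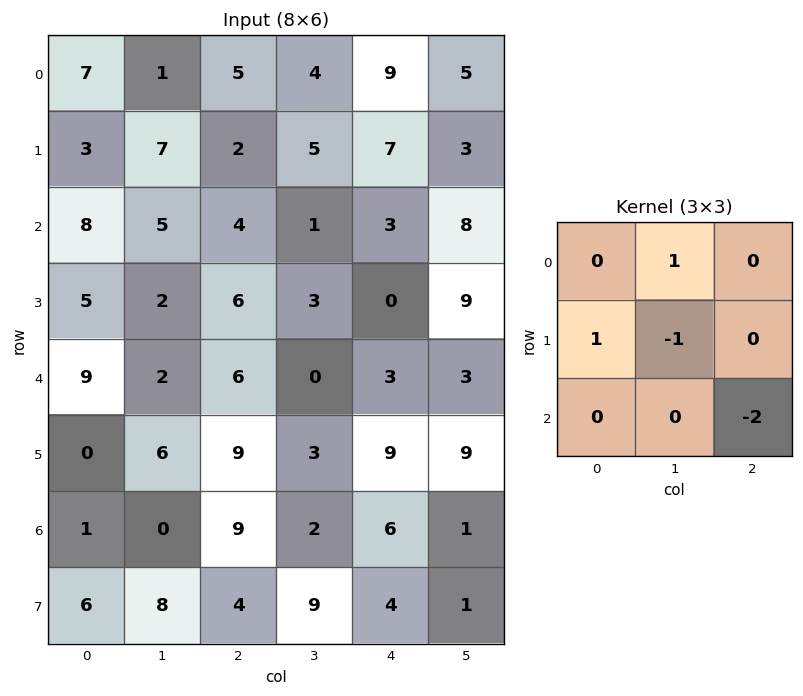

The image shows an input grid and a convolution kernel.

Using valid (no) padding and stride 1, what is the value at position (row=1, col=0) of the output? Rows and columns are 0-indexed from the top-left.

-2

The receptive field on the input at this output position is [3 7 2 / 8 5 4 / 5 2 6]. Elementwise product with the kernel and sum: 7·1 + 8·1 + 5·-1 + 6·-2.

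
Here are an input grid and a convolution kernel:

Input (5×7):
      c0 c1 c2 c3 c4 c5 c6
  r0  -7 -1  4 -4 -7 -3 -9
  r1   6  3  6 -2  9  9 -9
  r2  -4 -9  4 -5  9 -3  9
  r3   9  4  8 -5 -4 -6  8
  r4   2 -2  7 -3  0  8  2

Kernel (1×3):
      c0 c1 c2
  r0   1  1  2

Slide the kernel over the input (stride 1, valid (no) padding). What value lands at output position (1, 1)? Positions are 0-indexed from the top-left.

The receptive field on the input at this output position is [3 6 -2]. Elementwise product with the kernel and sum: 3·1 + 6·1 + -2·2.

5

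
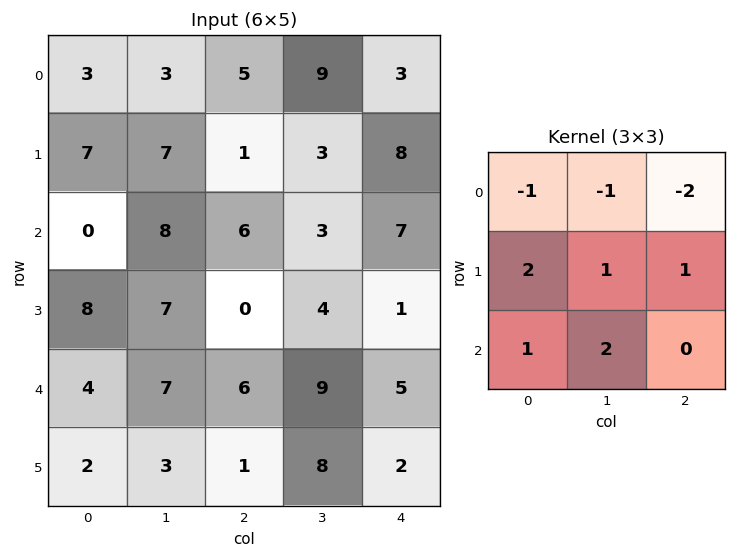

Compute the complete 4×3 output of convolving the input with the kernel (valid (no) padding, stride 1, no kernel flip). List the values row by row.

Output[0,0]: The receptive field on the input at this output position is [3 3 5 / 7 7 1 / 0 8 6]. Elementwise product with the kernel and sum: 3·-1 + 3·-1 + 5·-2 + 7·2 + 7·1 + 1·1 + 0·1 + 8·2.

22 12 5
20 18 10
21 17 6
14 19 37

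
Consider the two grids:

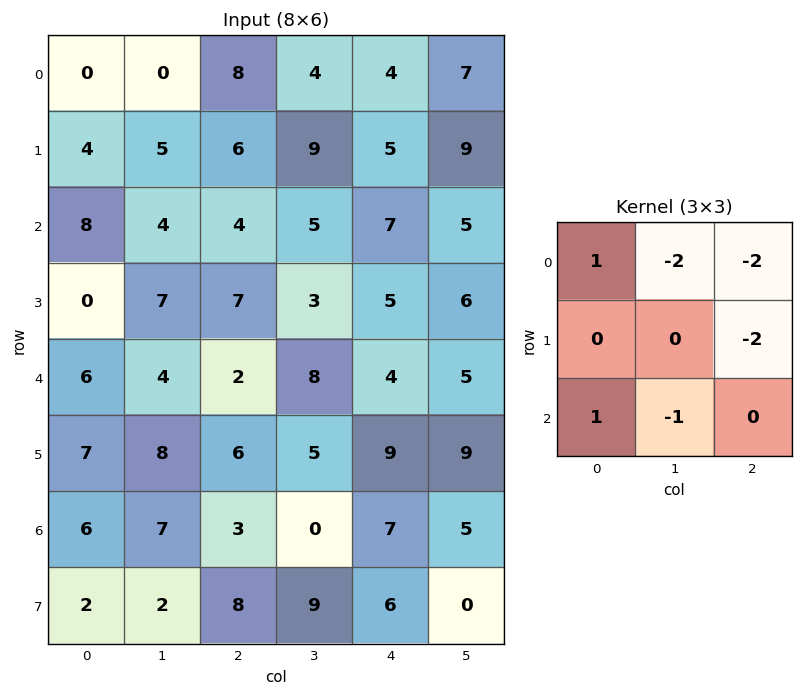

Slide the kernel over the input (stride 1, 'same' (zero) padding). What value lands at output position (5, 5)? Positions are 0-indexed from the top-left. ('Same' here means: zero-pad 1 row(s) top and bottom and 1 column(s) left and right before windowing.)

-4

The receptive field on the zero-padded input at this output position is [4 5 0 / 9 9 0 / 7 5 0]. Elementwise product with the kernel and sum: 4·1 + 5·-2 + 0·-2 + 0·-2 + 7·1 + 5·-1.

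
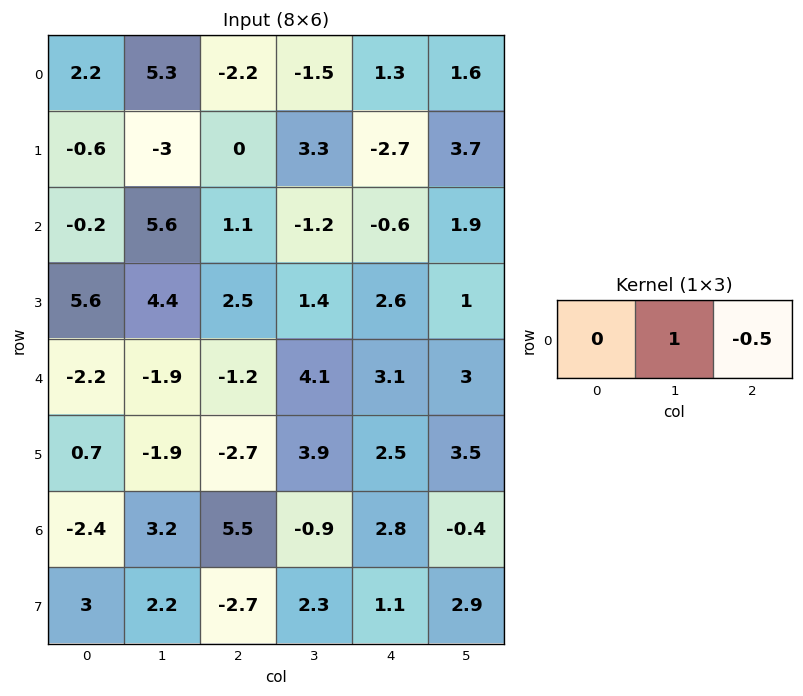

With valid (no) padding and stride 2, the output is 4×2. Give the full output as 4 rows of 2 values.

Output[0,0]: The receptive field on the input at this output position is [2.2 5.3 -2.2]. Elementwise product with the kernel and sum: 5.3·1 + -2.2·-0.5.
Output[0,1]: The receptive field on the input at this output position is [-2.2 -1.5 1.3]. Elementwise product with the kernel and sum: -1.5·1 + 1.3·-0.5.

6.4 -2.15
5.05 -0.9
-1.3 2.55
0.45 -2.3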